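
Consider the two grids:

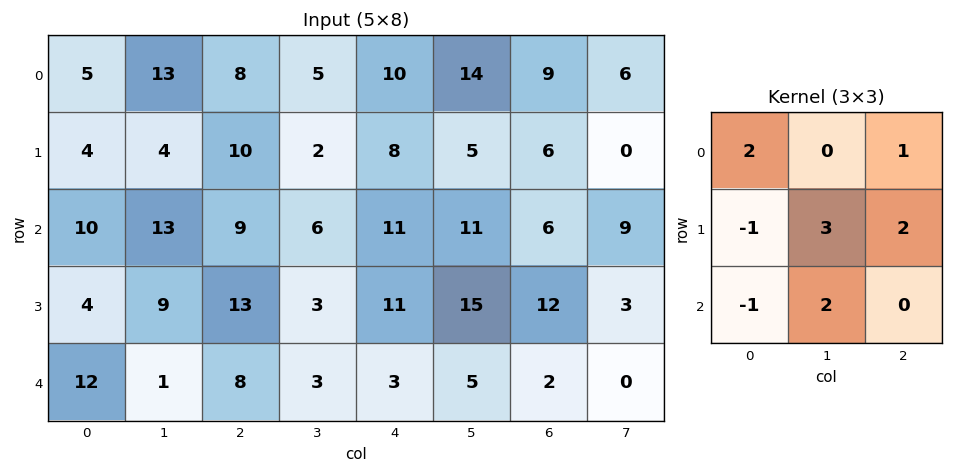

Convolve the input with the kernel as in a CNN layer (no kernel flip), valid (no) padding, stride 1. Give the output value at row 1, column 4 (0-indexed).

The receptive field on the input at this output position is [8 5 6 / 11 11 6 / 11 15 12]. Elementwise product with the kernel and sum: 8·2 + 6·1 + 11·-1 + 11·3 + 6·2 + 11·-1 + 15·2.

75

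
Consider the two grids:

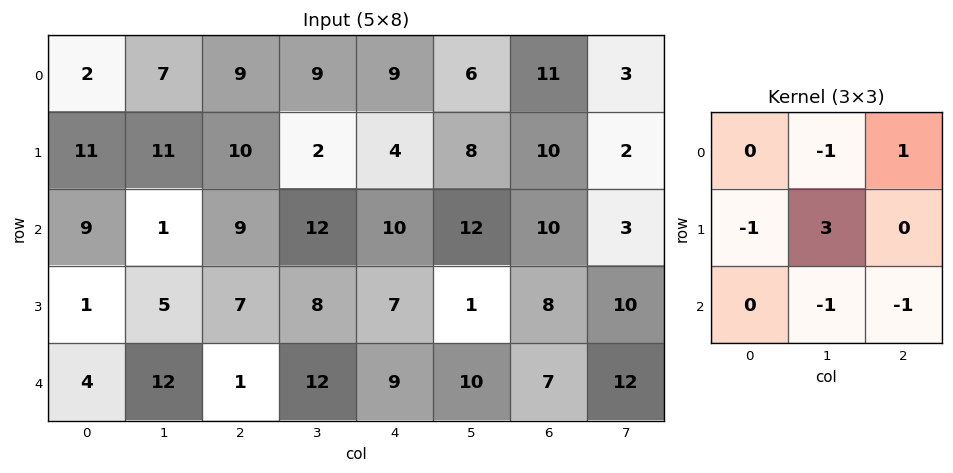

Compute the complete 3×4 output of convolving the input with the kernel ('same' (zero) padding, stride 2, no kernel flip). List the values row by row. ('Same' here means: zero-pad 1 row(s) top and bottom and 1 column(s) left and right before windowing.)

Output[0,0]: The receptive field on the zero-padded input at this output position is [0 0 0 / 0 2 7 / 0 11 11]. Elementwise product with the kernel and sum: 0·-1 + 0·1 + 0·-1 + 2·3 + 11·-1 + 11·-1.

-16 8 6 15
21 3 14 -8
16 -8 9 13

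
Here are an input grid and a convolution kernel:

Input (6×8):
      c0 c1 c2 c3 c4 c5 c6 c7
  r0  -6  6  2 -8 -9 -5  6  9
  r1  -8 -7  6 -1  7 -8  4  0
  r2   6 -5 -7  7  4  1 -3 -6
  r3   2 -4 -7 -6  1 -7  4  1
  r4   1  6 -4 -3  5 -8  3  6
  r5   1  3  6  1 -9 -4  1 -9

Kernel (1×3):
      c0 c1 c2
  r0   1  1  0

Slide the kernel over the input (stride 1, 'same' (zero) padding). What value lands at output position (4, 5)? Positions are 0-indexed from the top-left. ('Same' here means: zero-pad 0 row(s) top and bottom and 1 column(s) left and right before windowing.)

-3

The receptive field on the zero-padded input at this output position is [5 -8 3]. Elementwise product with the kernel and sum: 5·1 + -8·1.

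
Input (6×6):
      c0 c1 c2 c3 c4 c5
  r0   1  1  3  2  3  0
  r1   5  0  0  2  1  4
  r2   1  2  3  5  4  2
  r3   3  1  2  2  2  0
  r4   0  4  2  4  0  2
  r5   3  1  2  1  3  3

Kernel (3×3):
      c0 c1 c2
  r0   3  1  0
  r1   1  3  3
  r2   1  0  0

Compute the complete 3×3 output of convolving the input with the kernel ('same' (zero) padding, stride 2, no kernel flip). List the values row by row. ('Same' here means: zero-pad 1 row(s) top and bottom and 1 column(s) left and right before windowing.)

Output[0,0]: The receptive field on the zero-padded input at this output position is [0 0 0 / 0 1 1 / 0 5 0]. Elementwise product with the kernel and sum: 0·3 + 0·1 + 0·1 + 1·3 + 1·3 + 0·1.
Output[0,1]: The receptive field on the zero-padded input at this output position is [0 0 0 / 1 3 2 / 0 0 2]. Elementwise product with the kernel and sum: 0·3 + 0·1 + 1·1 + 3·3 + 2·3 + 0·1.

6 16 13
14 27 32
15 28 19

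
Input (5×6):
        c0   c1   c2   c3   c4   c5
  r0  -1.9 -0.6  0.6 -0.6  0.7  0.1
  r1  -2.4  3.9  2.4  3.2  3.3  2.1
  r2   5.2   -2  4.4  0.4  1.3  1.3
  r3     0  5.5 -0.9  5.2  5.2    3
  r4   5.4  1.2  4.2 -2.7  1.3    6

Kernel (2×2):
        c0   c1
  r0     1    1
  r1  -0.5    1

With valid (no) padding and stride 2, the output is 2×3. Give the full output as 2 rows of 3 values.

Output[0,0]: The receptive field on the input at this output position is [-1.9 -0.6 / -2.4 3.9]. Elementwise product with the kernel and sum: -1.9·1 + -0.6·1 + -2.4·-0.5 + 3.9·1.
Output[0,1]: The receptive field on the input at this output position is [0.6 -0.6 / 2.4 3.2]. Elementwise product with the kernel and sum: 0.6·1 + -0.6·1 + 2.4·-0.5 + 3.2·1.

2.6 2 1.25
8.7 10.45 3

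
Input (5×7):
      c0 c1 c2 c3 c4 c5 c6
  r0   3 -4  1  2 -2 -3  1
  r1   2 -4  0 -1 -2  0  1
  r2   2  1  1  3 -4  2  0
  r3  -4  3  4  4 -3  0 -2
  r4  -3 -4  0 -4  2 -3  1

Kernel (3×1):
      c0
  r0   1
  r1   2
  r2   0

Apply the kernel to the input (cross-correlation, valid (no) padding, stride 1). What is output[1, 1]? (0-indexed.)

-2

The receptive field on the input at this output position is [-4 / 1 / 3]. Elementwise product with the kernel and sum: -4·1 + 1·2.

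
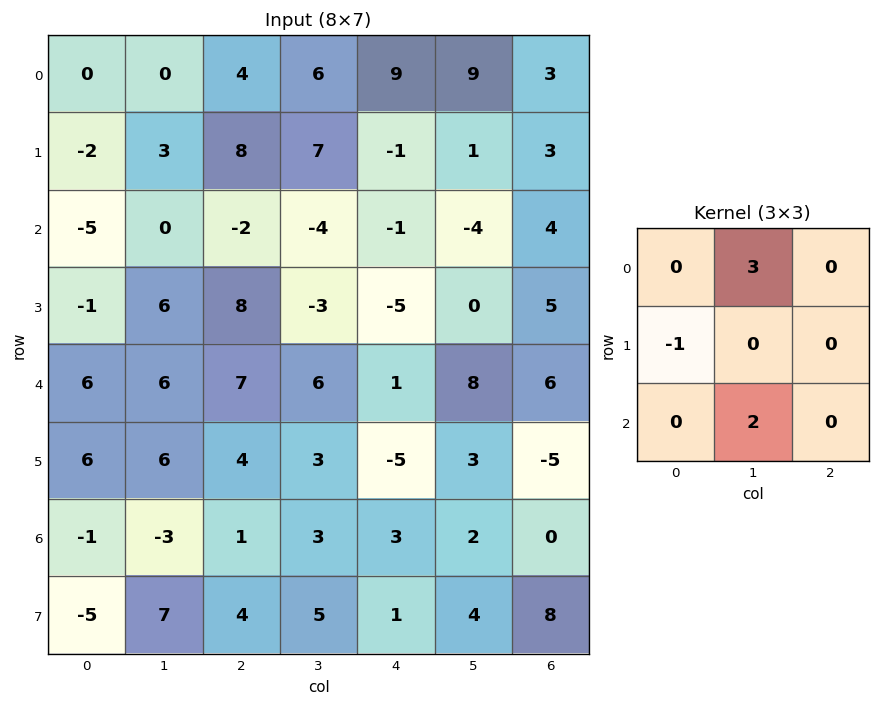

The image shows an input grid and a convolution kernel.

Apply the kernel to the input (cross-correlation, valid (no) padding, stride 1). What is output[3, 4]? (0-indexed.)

5

The receptive field on the input at this output position is [-5 0 5 / 1 8 6 / -5 3 -5]. Elementwise product with the kernel and sum: 0·3 + 1·-1 + 3·2.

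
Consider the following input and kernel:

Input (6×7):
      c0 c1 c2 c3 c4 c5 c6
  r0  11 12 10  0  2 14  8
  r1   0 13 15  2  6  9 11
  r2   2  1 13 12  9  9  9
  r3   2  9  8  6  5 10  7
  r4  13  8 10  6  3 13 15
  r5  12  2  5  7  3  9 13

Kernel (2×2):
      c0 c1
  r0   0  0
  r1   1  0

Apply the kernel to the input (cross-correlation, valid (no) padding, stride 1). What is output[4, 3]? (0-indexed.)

7

The receptive field on the input at this output position is [6 3 / 7 3]. Elementwise product with the kernel and sum: 7·1.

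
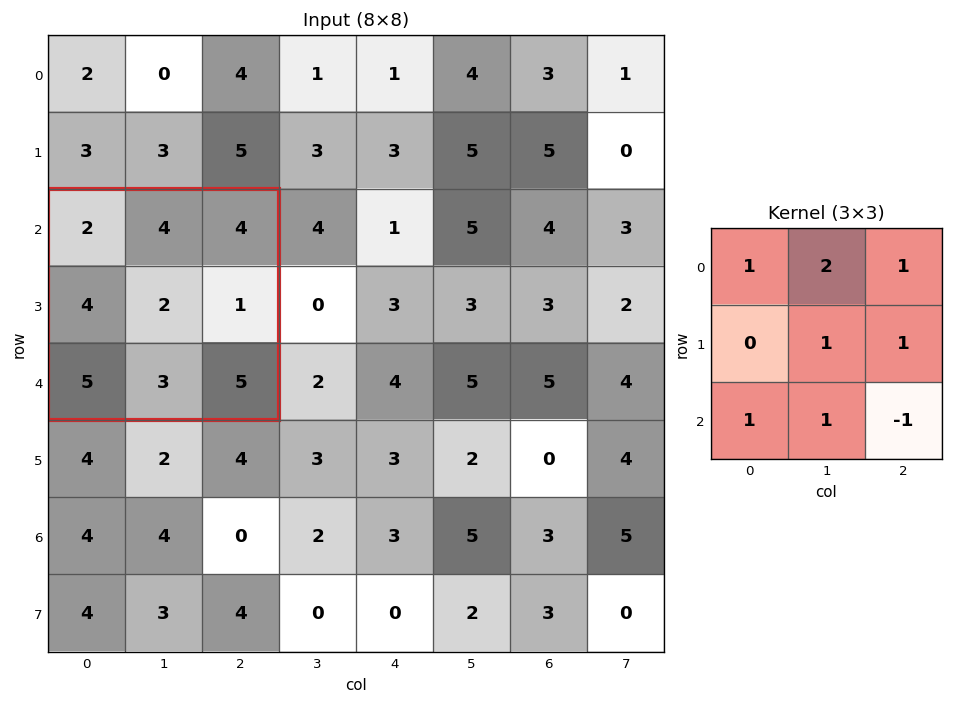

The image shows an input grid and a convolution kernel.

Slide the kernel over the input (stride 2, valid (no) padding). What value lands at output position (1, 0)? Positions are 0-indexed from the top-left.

The receptive field on the input at this output position is [2 4 4 / 4 2 1 / 5 3 5]. Elementwise product with the kernel and sum: 2·1 + 4·2 + 4·1 + 2·1 + 1·1 + 5·1 + 3·1 + 5·-1.

20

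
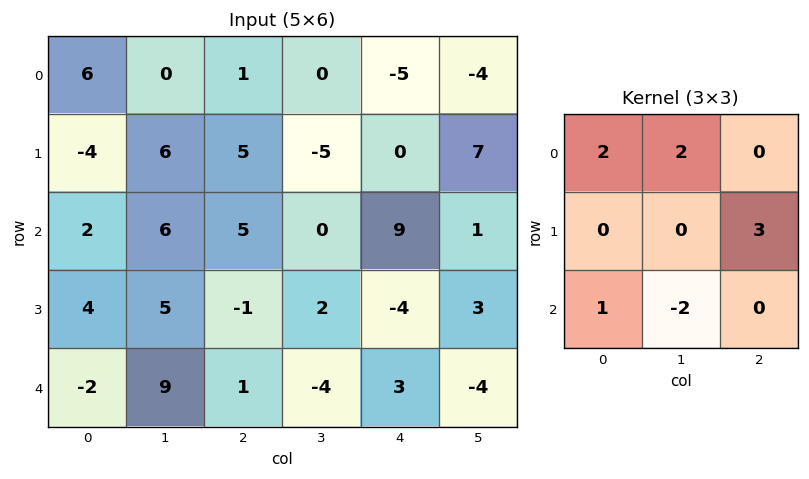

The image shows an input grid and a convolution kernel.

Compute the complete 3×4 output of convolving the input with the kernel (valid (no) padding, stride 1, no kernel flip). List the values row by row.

Output[0,0]: The receptive field on the input at this output position is [6 0 1 / -4 6 5 / 2 6 5]. Elementwise product with the kernel and sum: 6·2 + 0·2 + 5·3 + 2·1 + 6·-2.

17 -17 7 -7
13 29 22 3
-7 35 7 17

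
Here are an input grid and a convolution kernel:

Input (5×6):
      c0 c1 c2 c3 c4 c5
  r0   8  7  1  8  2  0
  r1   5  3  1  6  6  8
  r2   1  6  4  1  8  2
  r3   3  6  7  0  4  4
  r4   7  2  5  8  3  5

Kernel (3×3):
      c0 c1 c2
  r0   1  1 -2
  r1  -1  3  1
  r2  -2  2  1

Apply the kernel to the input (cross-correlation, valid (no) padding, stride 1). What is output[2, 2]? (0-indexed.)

The receptive field on the input at this output position is [4 1 8 / 7 0 4 / 5 8 3]. Elementwise product with the kernel and sum: 4·1 + 1·1 + 8·-2 + 7·-1 + 0·3 + 4·1 + 5·-2 + 8·2 + 3·1.

-5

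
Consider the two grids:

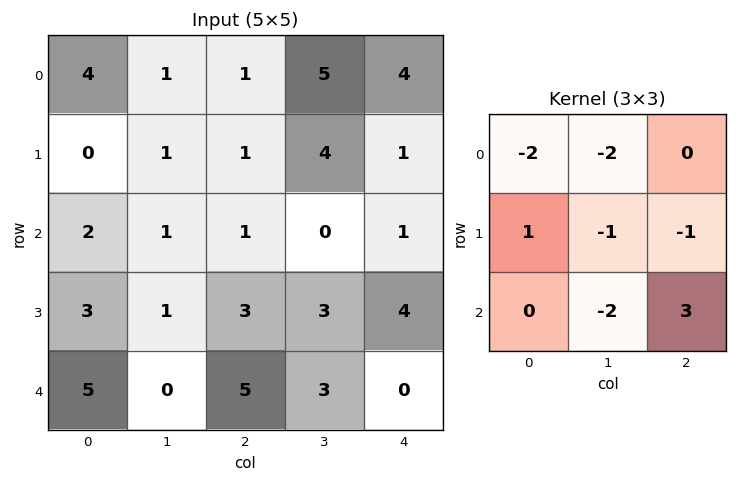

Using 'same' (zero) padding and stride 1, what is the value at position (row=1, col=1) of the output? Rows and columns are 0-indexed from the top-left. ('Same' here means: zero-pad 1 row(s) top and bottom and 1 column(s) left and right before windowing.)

-11

The receptive field on the zero-padded input at this output position is [4 1 1 / 0 1 1 / 2 1 1]. Elementwise product with the kernel and sum: 4·-2 + 1·-2 + 0·1 + 1·-1 + 1·-1 + 1·-2 + 1·3.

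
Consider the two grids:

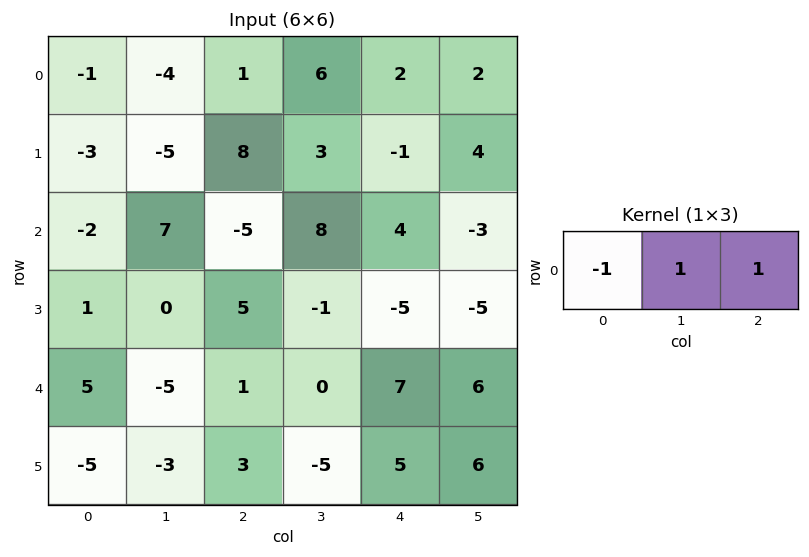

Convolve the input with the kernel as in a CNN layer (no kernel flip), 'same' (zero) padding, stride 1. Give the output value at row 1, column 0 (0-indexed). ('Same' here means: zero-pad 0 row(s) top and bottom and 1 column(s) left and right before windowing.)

-8

The receptive field on the zero-padded input at this output position is [0 -3 -5]. Elementwise product with the kernel and sum: 0·-1 + -3·1 + -5·1.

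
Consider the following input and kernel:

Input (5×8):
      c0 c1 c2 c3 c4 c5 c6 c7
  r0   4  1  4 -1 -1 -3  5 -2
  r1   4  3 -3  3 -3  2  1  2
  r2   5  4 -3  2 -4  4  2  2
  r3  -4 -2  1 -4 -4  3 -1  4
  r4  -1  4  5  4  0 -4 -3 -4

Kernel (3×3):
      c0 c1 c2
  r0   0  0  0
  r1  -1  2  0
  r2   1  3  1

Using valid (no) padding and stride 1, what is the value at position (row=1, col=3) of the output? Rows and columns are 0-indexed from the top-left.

The receptive field on the input at this output position is [3 -3 2 / 2 -4 4 / -4 -4 3]. Elementwise product with the kernel and sum: 2·-1 + -4·2 + -4·1 + -4·3 + 3·1.

-23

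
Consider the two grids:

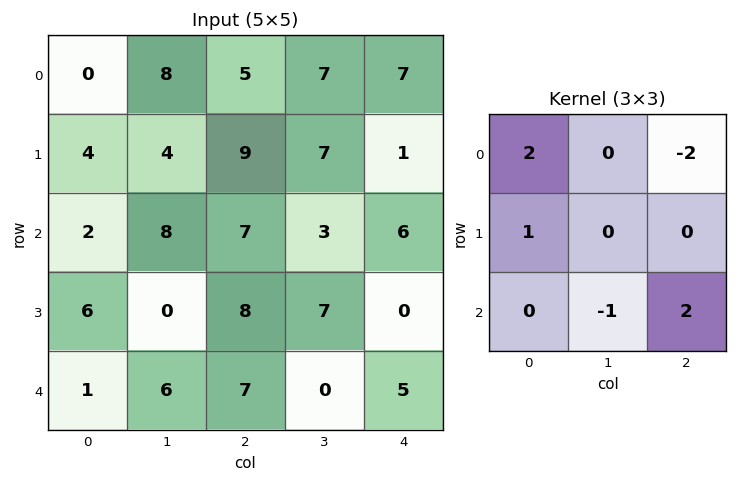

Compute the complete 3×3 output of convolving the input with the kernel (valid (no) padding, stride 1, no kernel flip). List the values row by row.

Output[0,0]: The receptive field on the input at this output position is [0 8 5 / 4 4 9 / 2 8 7]. Elementwise product with the kernel and sum: 0·2 + 5·-2 + 4·1 + 8·-1 + 7·2.
Output[0,1]: The receptive field on the input at this output position is [8 5 7 / 4 9 7 / 8 7 3]. Elementwise product with the kernel and sum: 8·2 + 7·-2 + 4·1 + 7·-1 + 3·2.

0 5 14
8 8 16
4 3 20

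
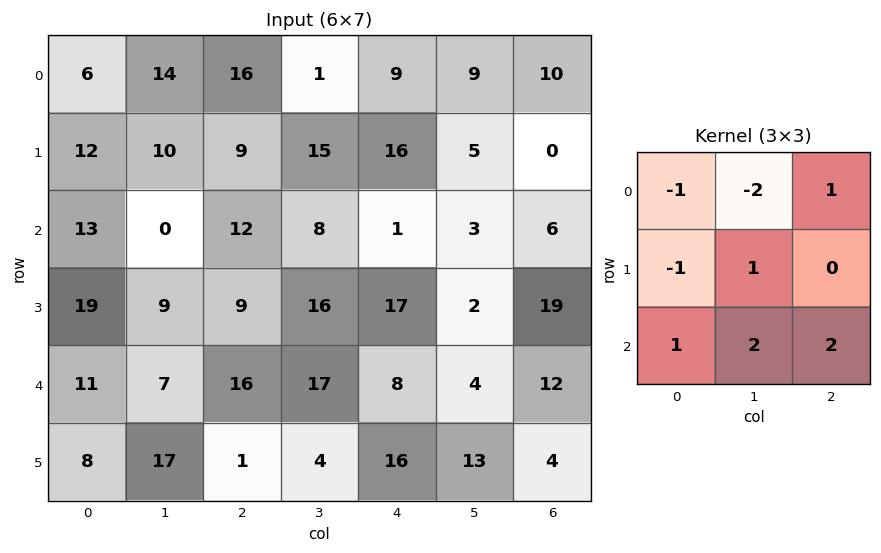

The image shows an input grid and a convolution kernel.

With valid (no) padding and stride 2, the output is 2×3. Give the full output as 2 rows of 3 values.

Output[0,0]: The receptive field on the input at this output position is [6 14 16 / 12 10 9 / 13 0 12]. Elementwise product with the kernel and sum: 6·-1 + 14·-2 + 16·1 + 12·-1 + 10·1 + 13·1 + 0·2 + 12·2.
Output[0,1]: The receptive field on the input at this output position is [16 1 9 / 9 15 16 / 12 8 1]. Elementwise product with the kernel and sum: 16·-1 + 1·-2 + 9·1 + 9·-1 + 15·1 + 12·1 + 8·2 + 1·2.

17 27 -9
46 46 24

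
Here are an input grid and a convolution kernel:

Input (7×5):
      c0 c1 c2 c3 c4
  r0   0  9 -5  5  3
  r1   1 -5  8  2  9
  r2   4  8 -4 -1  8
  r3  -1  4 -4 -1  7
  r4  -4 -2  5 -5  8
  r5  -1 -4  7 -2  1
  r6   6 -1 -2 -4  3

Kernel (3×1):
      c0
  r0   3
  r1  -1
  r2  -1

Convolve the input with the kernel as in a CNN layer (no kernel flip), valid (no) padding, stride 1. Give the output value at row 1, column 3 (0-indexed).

8

The receptive field on the input at this output position is [2 / -1 / -1]. Elementwise product with the kernel and sum: 2·3 + -1·-1 + -1·-1.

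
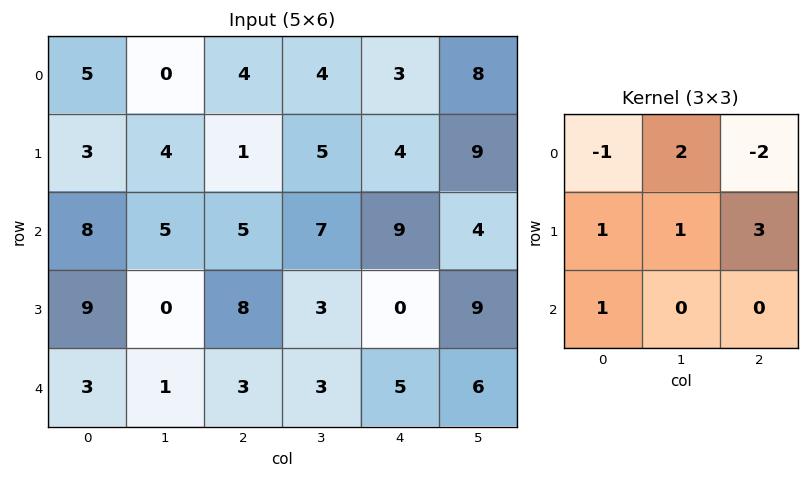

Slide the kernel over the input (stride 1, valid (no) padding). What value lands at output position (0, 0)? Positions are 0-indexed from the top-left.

5

The receptive field on the input at this output position is [5 0 4 / 3 4 1 / 8 5 5]. Elementwise product with the kernel and sum: 5·-1 + 0·2 + 4·-2 + 3·1 + 4·1 + 1·3 + 8·1.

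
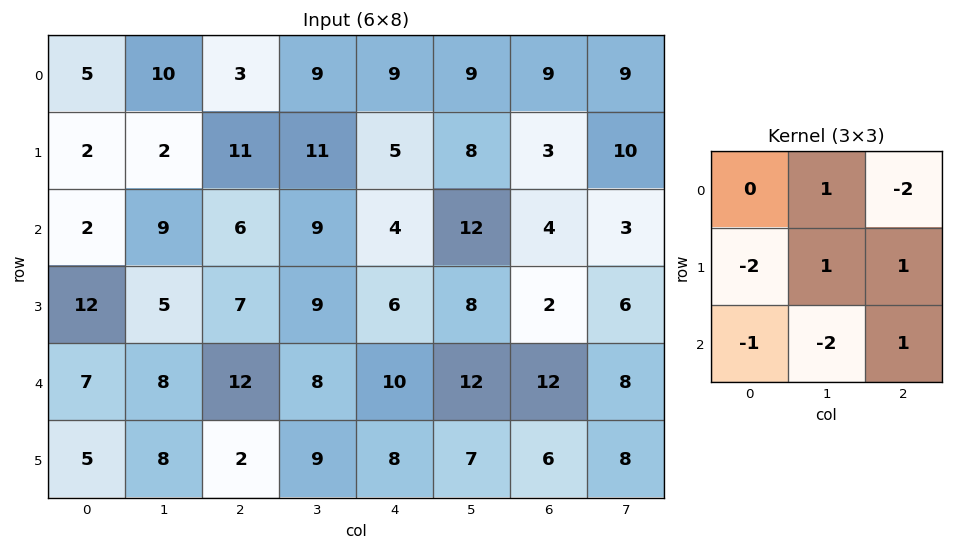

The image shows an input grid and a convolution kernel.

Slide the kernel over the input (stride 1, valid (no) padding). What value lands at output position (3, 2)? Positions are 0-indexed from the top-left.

-21

The receptive field on the input at this output position is [7 9 6 / 12 8 10 / 2 9 8]. Elementwise product with the kernel and sum: 9·1 + 6·-2 + 12·-2 + 8·1 + 10·1 + 2·-1 + 9·-2 + 8·1.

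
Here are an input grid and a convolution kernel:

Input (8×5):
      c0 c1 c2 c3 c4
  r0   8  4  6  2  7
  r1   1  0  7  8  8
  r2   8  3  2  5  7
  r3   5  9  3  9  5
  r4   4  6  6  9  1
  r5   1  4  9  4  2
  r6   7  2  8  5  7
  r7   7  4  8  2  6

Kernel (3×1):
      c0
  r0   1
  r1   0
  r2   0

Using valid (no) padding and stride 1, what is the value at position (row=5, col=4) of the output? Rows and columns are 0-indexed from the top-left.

The receptive field on the input at this output position is [2 / 7 / 6]. Elementwise product with the kernel and sum: 2·1.

2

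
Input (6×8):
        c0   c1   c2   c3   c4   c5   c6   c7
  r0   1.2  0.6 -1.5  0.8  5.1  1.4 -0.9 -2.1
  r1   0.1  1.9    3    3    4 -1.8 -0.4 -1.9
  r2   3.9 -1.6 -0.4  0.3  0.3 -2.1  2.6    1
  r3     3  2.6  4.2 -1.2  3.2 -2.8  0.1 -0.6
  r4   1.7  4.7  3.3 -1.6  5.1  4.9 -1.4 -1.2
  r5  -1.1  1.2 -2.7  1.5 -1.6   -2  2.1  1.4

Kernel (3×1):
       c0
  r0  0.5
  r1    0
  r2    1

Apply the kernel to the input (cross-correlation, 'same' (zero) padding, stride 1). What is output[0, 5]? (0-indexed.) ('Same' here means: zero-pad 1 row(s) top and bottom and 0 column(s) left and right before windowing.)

The receptive field on the zero-padded input at this output position is [0 / 1.4 / -1.8]. Elementwise product with the kernel and sum: 0·0.5 + -1.8·1.

-1.8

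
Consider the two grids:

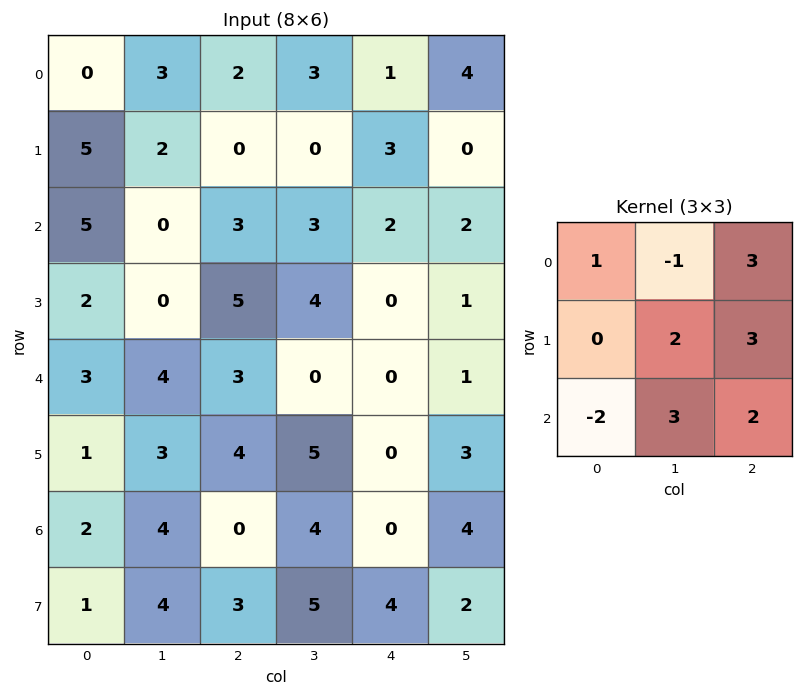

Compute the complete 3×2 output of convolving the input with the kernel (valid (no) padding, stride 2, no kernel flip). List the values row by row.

3 18
41 8
34 25

Output[0,0]: The receptive field on the input at this output position is [0 3 2 / 5 2 0 / 5 0 3]. Elementwise product with the kernel and sum: 0·1 + 3·-1 + 2·3 + 2·2 + 0·3 + 5·-2 + 0·3 + 3·2.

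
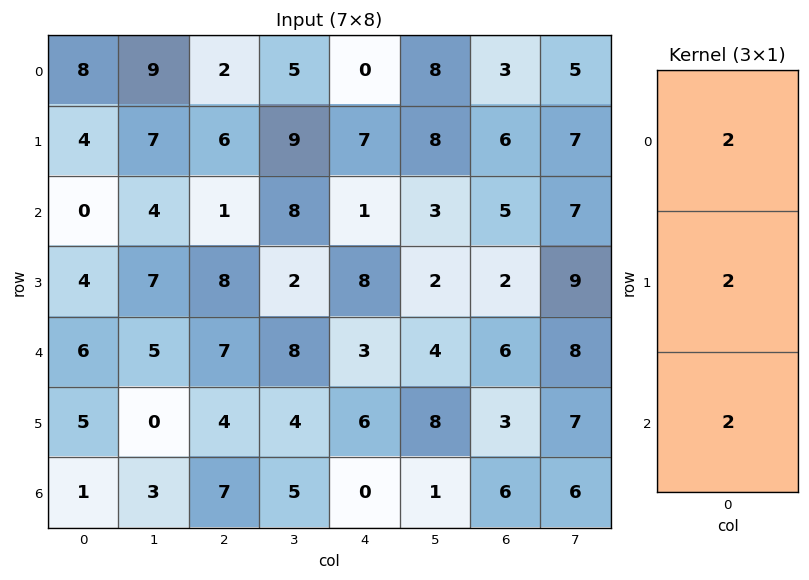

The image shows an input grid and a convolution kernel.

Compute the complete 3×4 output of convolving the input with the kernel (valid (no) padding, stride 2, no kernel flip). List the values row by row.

Output[0,0]: The receptive field on the input at this output position is [8 / 4 / 0]. Elementwise product with the kernel and sum: 8·2 + 4·2 + 0·2.
Output[0,1]: The receptive field on the input at this output position is [2 / 6 / 1]. Elementwise product with the kernel and sum: 2·2 + 6·2 + 1·2.

24 18 16 28
20 32 24 26
24 36 18 30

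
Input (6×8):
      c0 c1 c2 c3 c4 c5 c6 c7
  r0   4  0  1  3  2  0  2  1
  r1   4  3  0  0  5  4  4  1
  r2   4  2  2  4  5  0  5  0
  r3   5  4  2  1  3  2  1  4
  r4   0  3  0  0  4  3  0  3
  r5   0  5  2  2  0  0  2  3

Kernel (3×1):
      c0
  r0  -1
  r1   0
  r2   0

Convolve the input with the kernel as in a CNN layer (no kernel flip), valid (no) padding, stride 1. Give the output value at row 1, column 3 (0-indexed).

The receptive field on the input at this output position is [0 / 4 / 1]. Elementwise product with the kernel and sum: 0·-1.

0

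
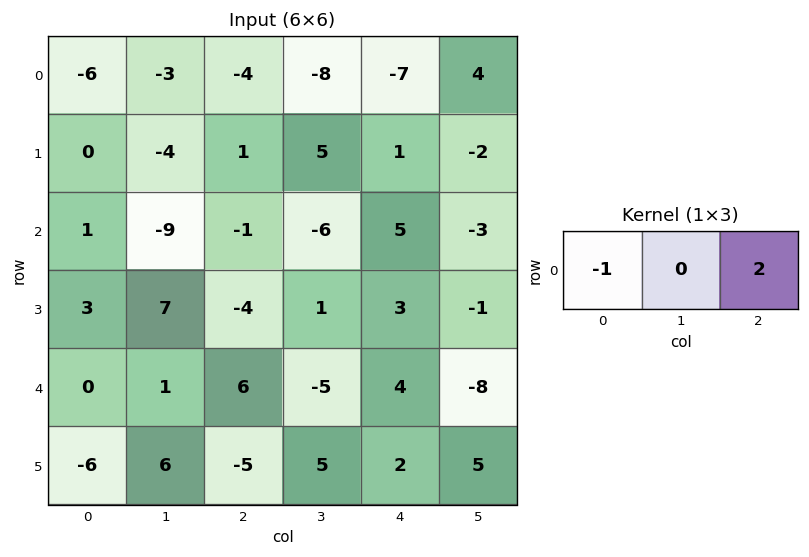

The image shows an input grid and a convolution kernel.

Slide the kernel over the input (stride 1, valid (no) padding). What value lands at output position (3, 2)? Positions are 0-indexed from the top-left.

The receptive field on the input at this output position is [-4 1 3]. Elementwise product with the kernel and sum: -4·-1 + 3·2.

10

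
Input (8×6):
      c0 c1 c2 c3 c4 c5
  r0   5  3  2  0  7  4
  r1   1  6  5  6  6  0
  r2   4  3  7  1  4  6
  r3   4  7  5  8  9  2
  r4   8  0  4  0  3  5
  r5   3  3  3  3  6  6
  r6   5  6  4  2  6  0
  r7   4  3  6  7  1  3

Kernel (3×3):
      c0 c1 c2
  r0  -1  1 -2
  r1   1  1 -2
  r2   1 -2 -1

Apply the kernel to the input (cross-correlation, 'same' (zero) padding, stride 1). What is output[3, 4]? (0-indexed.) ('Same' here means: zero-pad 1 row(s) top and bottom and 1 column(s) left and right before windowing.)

The receptive field on the zero-padded input at this output position is [1 4 6 / 8 9 2 / 0 3 5]. Elementwise product with the kernel and sum: 1·-1 + 4·1 + 6·-2 + 8·1 + 9·1 + 2·-2 + 0·1 + 3·-2 + 5·-1.

-7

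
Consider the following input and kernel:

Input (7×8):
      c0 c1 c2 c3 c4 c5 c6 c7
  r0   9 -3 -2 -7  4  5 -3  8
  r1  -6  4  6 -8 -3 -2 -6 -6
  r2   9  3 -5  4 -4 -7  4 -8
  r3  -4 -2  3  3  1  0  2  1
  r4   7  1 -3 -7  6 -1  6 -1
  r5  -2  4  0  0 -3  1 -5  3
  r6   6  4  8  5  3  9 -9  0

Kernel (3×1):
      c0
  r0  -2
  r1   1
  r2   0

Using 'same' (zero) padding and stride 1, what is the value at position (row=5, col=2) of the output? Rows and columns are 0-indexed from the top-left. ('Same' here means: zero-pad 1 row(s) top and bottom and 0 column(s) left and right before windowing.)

The receptive field on the zero-padded input at this output position is [-3 / 0 / 8]. Elementwise product with the kernel and sum: -3·-2 + 0·1.

6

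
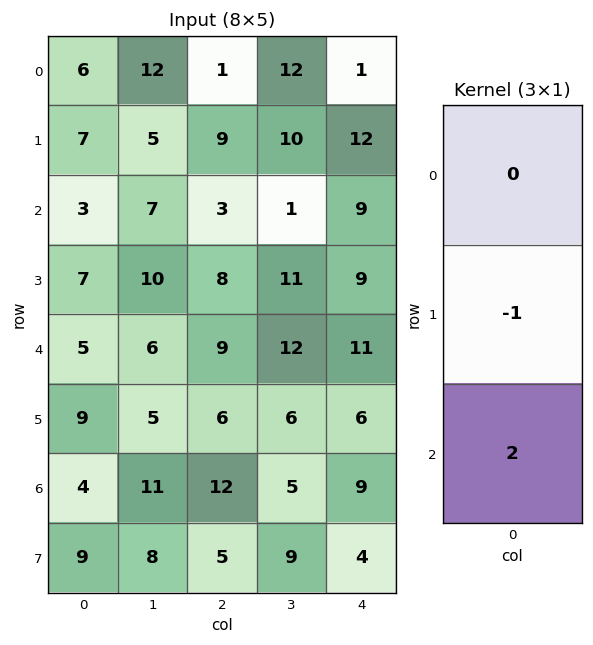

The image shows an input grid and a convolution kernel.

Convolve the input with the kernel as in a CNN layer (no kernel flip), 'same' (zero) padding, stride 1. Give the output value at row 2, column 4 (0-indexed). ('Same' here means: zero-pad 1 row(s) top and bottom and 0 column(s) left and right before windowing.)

The receptive field on the zero-padded input at this output position is [12 / 9 / 9]. Elementwise product with the kernel and sum: 9·-1 + 9·2.

9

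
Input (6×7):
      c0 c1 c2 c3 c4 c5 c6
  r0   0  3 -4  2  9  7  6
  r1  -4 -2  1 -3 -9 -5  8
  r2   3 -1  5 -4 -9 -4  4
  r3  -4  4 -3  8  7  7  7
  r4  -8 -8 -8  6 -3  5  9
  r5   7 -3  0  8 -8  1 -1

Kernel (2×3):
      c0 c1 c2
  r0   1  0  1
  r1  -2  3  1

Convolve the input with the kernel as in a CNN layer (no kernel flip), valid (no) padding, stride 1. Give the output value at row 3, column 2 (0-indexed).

35

The receptive field on the input at this output position is [-3 8 7 / -8 6 -3]. Elementwise product with the kernel and sum: -3·1 + 7·1 + -8·-2 + 6·3 + -3·1.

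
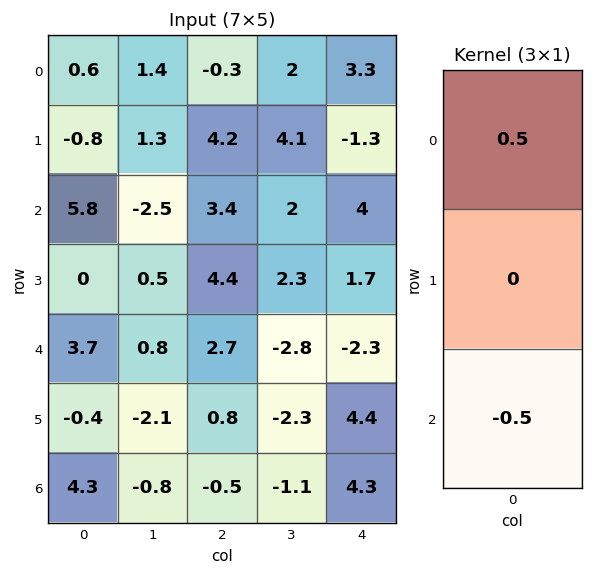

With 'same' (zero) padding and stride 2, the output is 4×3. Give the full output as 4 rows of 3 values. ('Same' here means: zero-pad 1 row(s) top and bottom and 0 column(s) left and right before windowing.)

Output[0,0]: The receptive field on the zero-padded input at this output position is [0 / 0.6 / -0.8]. Elementwise product with the kernel and sum: 0·0.5 + -0.8·-0.5.

0.4 -2.1 0.65
-0.4 -0.1 -1.5
0.2 1.8 -1.35
-0.2 0.4 2.2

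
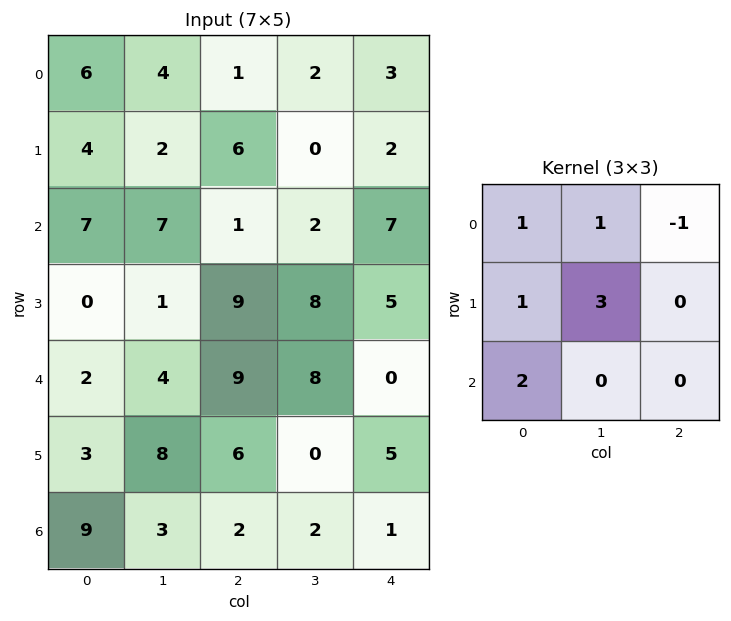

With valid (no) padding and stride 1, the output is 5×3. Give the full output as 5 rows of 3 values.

Output[0,0]: The receptive field on the input at this output position is [6 4 1 / 4 2 6 / 7 7 1]. Elementwise product with the kernel and sum: 6·1 + 4·1 + 1·-1 + 4·1 + 2·3 + 7·2.
Output[0,1]: The receptive field on the input at this output position is [4 1 2 / 2 6 0 / 7 1 2]. Elementwise product with the kernel and sum: 4·1 + 1·1 + 2·-1 + 2·1 + 6·3 + 7·2.

33 37 8
28 20 29
20 42 47
12 49 57
42 37 27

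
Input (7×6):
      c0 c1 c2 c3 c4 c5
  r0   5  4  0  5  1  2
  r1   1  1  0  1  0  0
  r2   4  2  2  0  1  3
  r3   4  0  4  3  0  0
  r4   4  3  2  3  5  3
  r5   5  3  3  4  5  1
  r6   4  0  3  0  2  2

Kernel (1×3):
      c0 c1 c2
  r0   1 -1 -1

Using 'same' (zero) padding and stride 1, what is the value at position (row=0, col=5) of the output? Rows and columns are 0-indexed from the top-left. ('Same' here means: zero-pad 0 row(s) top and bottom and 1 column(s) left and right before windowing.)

The receptive field on the zero-padded input at this output position is [1 2 0]. Elementwise product with the kernel and sum: 1·1 + 2·-1 + 0·-1.

-1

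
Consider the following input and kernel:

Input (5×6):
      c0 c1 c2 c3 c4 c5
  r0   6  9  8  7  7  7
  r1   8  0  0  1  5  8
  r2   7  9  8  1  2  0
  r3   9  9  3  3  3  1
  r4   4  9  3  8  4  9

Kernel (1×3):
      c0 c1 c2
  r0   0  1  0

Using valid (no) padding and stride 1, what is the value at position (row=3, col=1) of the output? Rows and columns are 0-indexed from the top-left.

The receptive field on the input at this output position is [9 3 3]. Elementwise product with the kernel and sum: 3·1.

3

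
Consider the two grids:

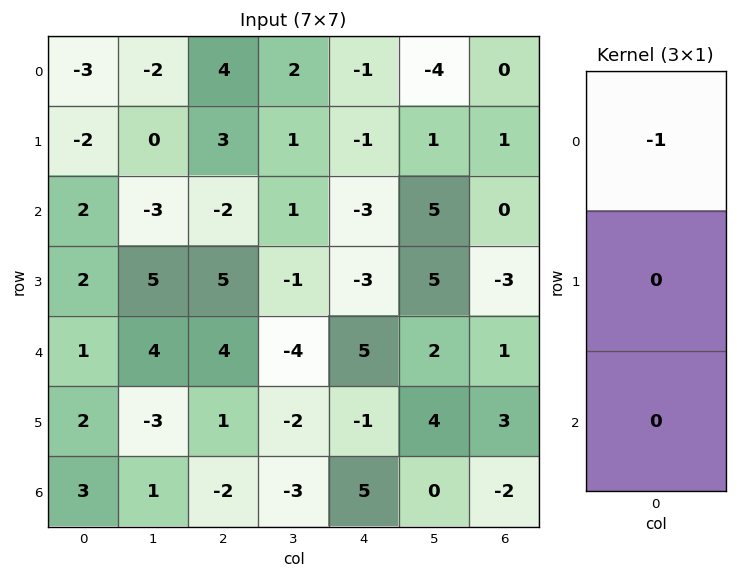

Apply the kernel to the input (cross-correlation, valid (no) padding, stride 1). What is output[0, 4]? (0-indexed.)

1

The receptive field on the input at this output position is [-1 / -1 / -3]. Elementwise product with the kernel and sum: -1·-1.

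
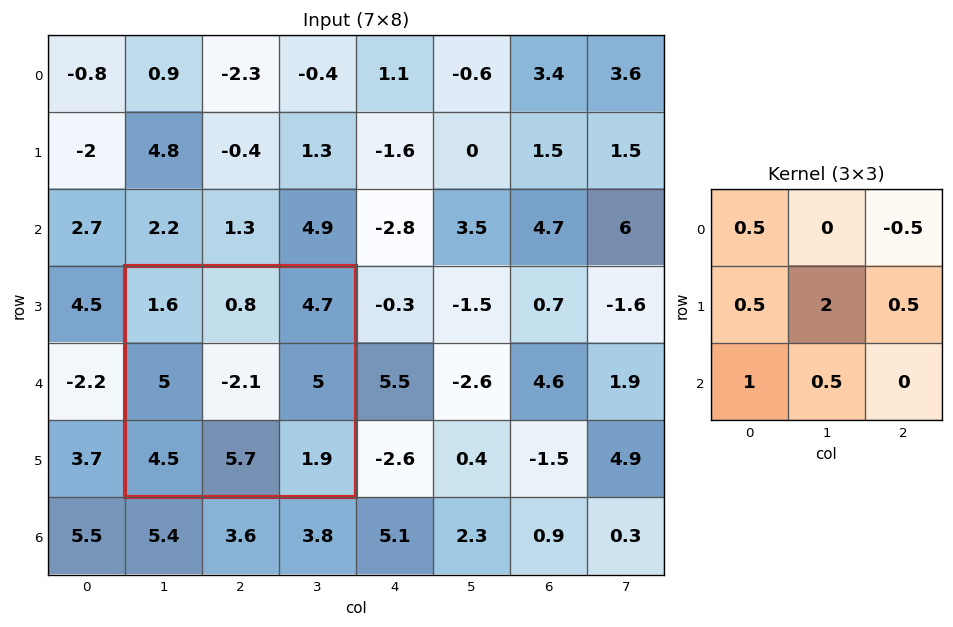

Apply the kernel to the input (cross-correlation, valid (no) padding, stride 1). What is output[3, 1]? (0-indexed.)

6.6

The receptive field on the input at this output position is [1.6 0.8 4.7 / 5 -2.1 5 / 4.5 5.7 1.9]. Elementwise product with the kernel and sum: 1.6·0.5 + 4.7·-0.5 + 5·0.5 + -2.1·2 + 5·0.5 + 4.5·1 + 5.7·0.5.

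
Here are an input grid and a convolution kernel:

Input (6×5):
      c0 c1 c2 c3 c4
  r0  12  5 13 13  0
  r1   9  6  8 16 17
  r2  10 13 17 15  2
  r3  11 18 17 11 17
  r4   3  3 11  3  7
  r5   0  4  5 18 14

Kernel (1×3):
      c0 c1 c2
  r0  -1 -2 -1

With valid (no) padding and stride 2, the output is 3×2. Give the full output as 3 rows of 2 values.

Output[0,0]: The receptive field on the input at this output position is [12 5 13]. Elementwise product with the kernel and sum: 12·-1 + 5·-2 + 13·-1.
Output[0,1]: The receptive field on the input at this output position is [13 13 0]. Elementwise product with the kernel and sum: 13·-1 + 13·-2 + 0·-1.

-35 -39
-53 -49
-20 -24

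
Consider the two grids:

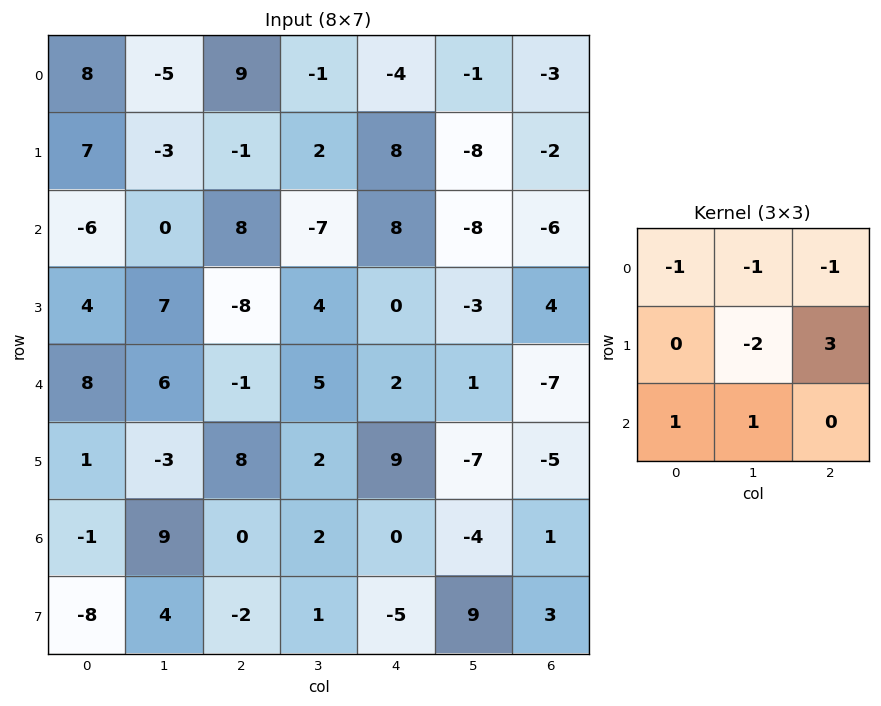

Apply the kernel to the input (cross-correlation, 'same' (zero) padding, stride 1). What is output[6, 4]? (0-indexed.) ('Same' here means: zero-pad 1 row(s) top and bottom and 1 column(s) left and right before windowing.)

The receptive field on the zero-padded input at this output position is [2 9 -7 / 2 0 -4 / 1 -5 9]. Elementwise product with the kernel and sum: 2·-1 + 9·-1 + -7·-1 + 0·-2 + -4·3 + 1·1 + -5·1.

-20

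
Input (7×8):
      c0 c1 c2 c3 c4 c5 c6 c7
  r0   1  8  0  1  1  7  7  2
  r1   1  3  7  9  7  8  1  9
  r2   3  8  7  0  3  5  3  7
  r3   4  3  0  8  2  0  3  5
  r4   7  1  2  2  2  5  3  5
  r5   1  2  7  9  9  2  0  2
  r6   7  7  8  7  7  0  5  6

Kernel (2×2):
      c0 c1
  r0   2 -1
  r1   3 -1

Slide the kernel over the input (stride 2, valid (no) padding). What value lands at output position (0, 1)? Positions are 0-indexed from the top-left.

The receptive field on the input at this output position is [0 1 / 7 9]. Elementwise product with the kernel and sum: 0·2 + 1·-1 + 7·3 + 9·-1.

11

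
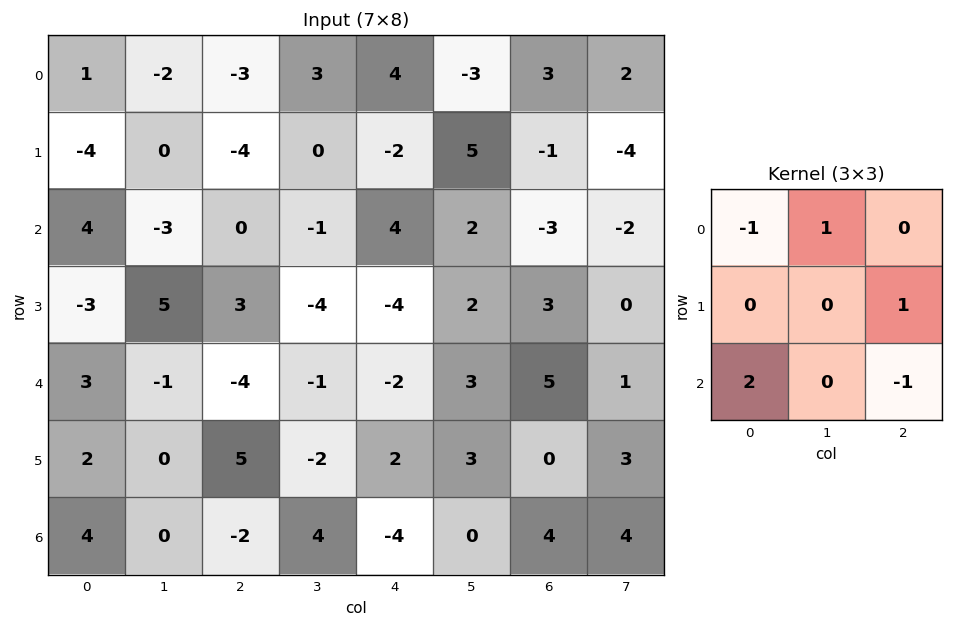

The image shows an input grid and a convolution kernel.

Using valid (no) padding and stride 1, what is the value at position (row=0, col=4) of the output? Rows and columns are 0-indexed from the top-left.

3

The receptive field on the input at this output position is [4 -3 3 / -2 5 -1 / 4 2 -3]. Elementwise product with the kernel and sum: 4·-1 + -3·1 + -1·1 + 4·2 + -3·-1.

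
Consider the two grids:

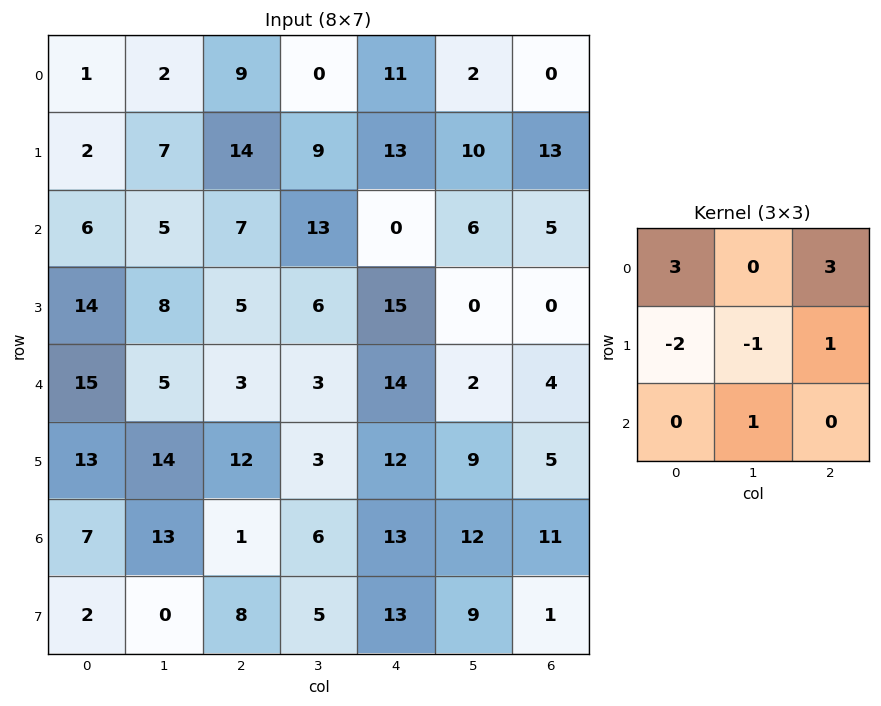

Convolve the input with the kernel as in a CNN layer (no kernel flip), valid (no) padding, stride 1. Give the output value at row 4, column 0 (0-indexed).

39

The receptive field on the input at this output position is [15 5 3 / 13 14 12 / 7 13 1]. Elementwise product with the kernel and sum: 15·3 + 3·3 + 13·-2 + 14·-1 + 12·1 + 13·1.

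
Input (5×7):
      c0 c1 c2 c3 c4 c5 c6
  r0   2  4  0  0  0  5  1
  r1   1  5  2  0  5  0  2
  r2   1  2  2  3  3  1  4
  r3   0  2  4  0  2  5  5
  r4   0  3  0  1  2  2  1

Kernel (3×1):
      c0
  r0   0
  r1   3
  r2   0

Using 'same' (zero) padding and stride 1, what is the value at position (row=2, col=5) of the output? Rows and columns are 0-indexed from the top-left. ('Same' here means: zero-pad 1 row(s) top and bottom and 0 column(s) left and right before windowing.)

The receptive field on the zero-padded input at this output position is [0 / 1 / 5]. Elementwise product with the kernel and sum: 1·3.

3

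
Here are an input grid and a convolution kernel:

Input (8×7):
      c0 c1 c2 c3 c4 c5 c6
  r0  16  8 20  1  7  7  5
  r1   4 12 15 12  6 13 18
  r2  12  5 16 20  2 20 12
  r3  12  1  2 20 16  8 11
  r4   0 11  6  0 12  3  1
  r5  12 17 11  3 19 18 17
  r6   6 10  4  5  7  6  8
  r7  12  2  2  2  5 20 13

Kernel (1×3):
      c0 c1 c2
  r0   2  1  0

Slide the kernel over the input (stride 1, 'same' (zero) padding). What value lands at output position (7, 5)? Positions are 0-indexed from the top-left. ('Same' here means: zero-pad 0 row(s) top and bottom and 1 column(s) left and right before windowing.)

30

The receptive field on the zero-padded input at this output position is [5 20 13]. Elementwise product with the kernel and sum: 5·2 + 20·1.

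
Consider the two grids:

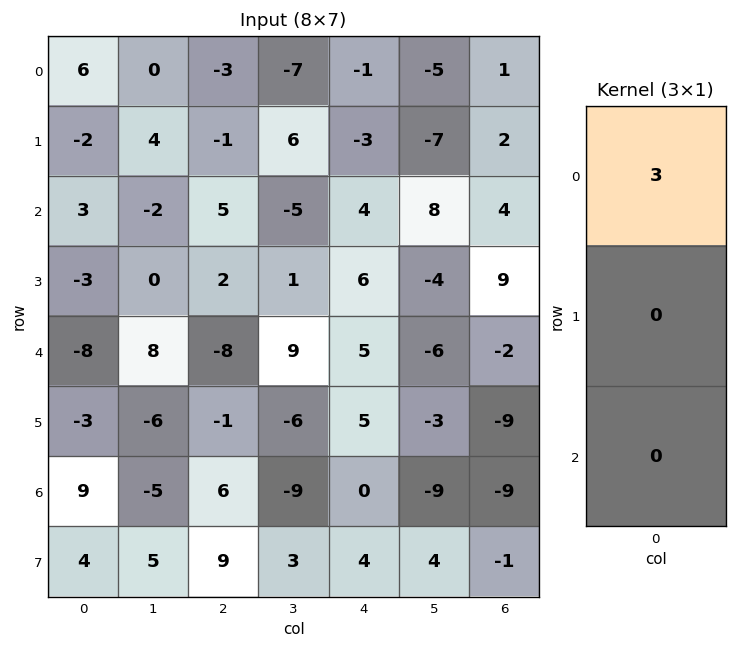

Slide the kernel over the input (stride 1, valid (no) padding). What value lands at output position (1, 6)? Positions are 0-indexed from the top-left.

6

The receptive field on the input at this output position is [2 / 4 / 9]. Elementwise product with the kernel and sum: 2·3.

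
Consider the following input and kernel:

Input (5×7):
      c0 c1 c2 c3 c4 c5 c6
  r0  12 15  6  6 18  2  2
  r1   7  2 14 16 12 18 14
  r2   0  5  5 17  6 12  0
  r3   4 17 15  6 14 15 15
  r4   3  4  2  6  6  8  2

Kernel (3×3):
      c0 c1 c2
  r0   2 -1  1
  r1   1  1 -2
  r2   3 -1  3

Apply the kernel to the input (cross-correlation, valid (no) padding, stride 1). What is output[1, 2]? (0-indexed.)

The receptive field on the input at this output position is [14 16 12 / 5 17 6 / 15 6 14]. Elementwise product with the kernel and sum: 14·2 + 16·-1 + 12·1 + 5·1 + 17·1 + 6·-2 + 15·3 + 6·-1 + 14·3.

115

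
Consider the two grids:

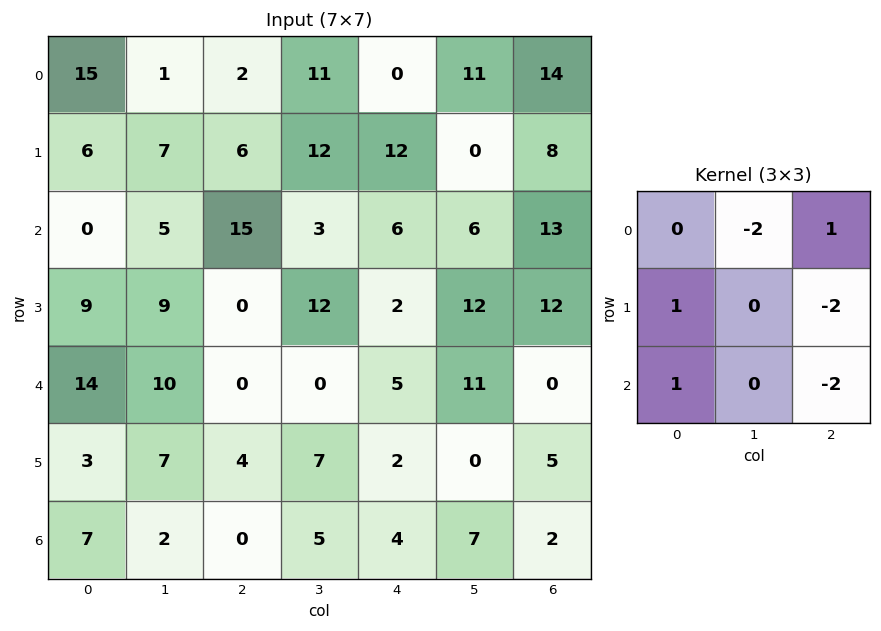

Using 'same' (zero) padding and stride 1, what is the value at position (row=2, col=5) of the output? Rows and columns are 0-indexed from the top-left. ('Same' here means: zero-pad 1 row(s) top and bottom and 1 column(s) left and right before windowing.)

The receptive field on the zero-padded input at this output position is [12 0 8 / 6 6 13 / 2 12 12]. Elementwise product with the kernel and sum: 0·-2 + 8·1 + 6·1 + 13·-2 + 2·1 + 12·-2.

-34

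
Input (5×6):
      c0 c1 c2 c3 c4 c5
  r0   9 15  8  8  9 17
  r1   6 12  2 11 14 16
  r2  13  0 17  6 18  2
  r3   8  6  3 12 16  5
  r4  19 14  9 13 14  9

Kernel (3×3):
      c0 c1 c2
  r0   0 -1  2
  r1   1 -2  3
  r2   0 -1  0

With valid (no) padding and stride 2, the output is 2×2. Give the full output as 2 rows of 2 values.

-11 26
25 44

Output[0,0]: The receptive field on the input at this output position is [9 15 8 / 6 12 2 / 13 0 17]. Elementwise product with the kernel and sum: 15·-1 + 8·2 + 6·1 + 12·-2 + 2·3 + 0·-1.
Output[0,1]: The receptive field on the input at this output position is [8 8 9 / 2 11 14 / 17 6 18]. Elementwise product with the kernel and sum: 8·-1 + 9·2 + 2·1 + 11·-2 + 14·3 + 6·-1.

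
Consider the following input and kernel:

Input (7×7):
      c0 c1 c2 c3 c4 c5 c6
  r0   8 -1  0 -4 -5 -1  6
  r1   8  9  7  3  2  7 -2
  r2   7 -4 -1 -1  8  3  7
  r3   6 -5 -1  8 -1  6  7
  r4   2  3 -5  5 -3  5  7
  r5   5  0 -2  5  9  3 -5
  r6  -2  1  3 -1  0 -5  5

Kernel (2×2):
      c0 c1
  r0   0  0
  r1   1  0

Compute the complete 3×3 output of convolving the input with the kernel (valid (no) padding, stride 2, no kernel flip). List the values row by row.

8 7 2
6 -1 -1
5 -2 9

Output[0,0]: The receptive field on the input at this output position is [8 -1 / 8 9]. Elementwise product with the kernel and sum: 8·1.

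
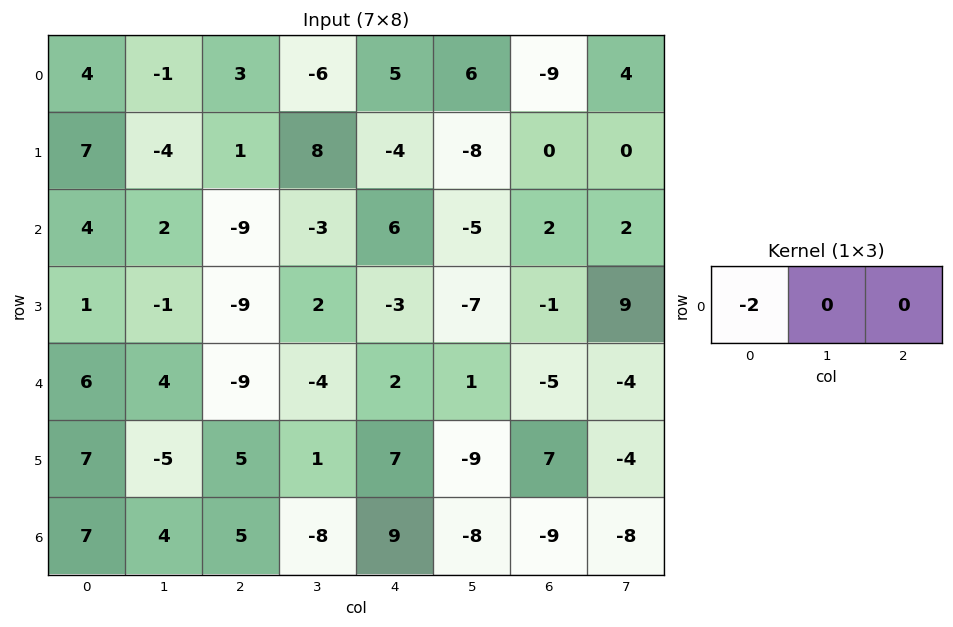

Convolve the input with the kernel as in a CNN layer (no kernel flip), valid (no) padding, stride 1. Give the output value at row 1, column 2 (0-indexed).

The receptive field on the input at this output position is [1 8 -4]. Elementwise product with the kernel and sum: 1·-2.

-2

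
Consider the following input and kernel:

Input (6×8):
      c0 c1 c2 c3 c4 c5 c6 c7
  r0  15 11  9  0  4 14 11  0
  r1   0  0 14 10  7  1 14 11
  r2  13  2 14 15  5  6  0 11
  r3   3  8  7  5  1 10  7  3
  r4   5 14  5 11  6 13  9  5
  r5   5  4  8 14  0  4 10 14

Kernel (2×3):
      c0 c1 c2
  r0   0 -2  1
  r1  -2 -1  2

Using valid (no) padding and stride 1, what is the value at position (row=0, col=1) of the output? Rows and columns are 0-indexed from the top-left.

-12

The receptive field on the input at this output position is [11 9 0 / 0 14 10]. Elementwise product with the kernel and sum: 9·-2 + 0·1 + 0·-2 + 14·-1 + 10·2.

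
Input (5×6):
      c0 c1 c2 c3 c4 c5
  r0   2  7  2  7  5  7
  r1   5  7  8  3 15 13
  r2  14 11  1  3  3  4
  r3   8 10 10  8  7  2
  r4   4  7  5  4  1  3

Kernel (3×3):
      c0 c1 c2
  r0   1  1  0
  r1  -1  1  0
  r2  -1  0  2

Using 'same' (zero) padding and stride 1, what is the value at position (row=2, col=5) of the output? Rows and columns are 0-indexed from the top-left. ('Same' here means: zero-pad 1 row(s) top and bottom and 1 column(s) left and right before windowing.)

22

The receptive field on the zero-padded input at this output position is [15 13 0 / 3 4 0 / 7 2 0]. Elementwise product with the kernel and sum: 15·1 + 13·1 + 3·-1 + 4·1 + 7·-1 + 0·2.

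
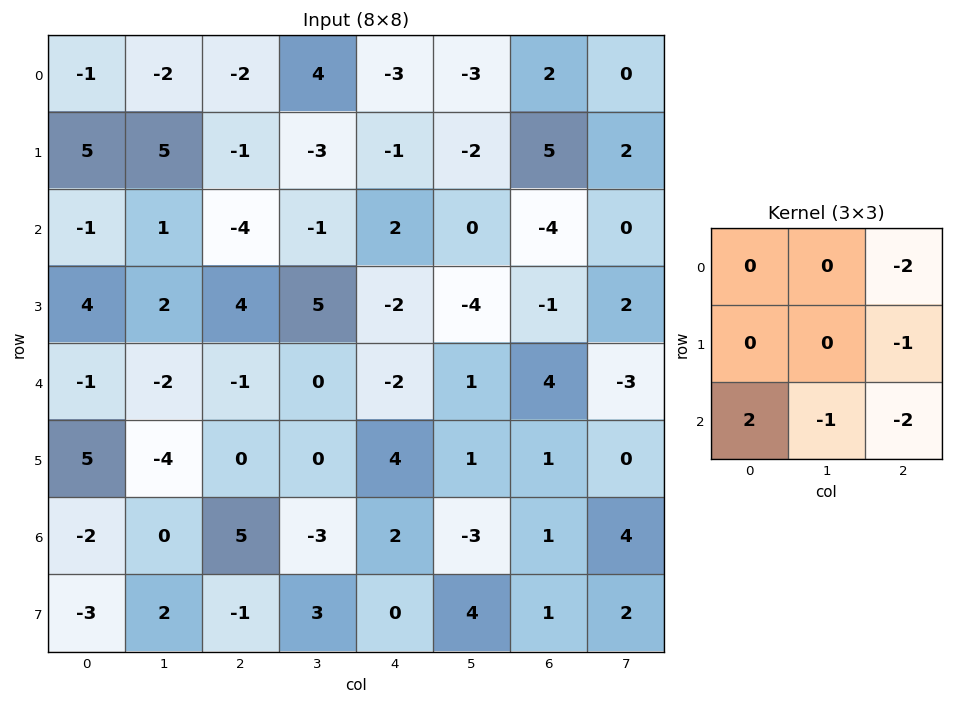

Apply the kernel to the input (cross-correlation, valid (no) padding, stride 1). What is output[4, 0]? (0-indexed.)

-12

The receptive field on the input at this output position is [-1 -2 -1 / 5 -4 0 / -2 0 5]. Elementwise product with the kernel and sum: -1·-2 + 0·-1 + -2·2 + 0·-1 + 5·-2.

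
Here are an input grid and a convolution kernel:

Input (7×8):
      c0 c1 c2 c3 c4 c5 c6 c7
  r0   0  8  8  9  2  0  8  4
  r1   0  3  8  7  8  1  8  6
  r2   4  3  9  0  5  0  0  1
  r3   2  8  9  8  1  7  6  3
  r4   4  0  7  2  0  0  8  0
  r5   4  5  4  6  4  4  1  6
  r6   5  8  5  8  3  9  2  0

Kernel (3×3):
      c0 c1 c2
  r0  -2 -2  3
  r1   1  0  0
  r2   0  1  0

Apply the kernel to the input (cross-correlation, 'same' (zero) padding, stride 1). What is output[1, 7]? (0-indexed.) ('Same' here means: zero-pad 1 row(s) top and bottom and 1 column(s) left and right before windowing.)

The receptive field on the zero-padded input at this output position is [8 4 0 / 8 6 0 / 0 1 0]. Elementwise product with the kernel and sum: 8·-2 + 4·-2 + 0·3 + 8·1 + 1·1.

-15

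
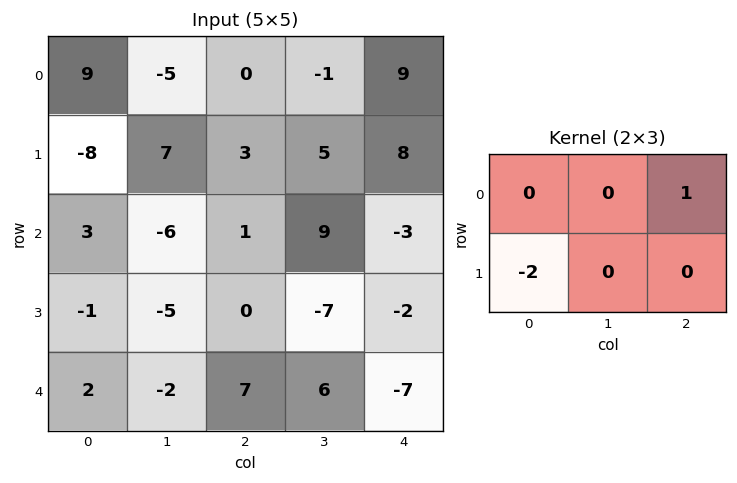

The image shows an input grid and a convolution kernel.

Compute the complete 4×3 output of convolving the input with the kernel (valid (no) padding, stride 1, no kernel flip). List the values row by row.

Output[0,0]: The receptive field on the input at this output position is [9 -5 0 / -8 7 3]. Elementwise product with the kernel and sum: 0·1 + -8·-2.

16 -15 3
-3 17 6
3 19 -3
-4 -3 -16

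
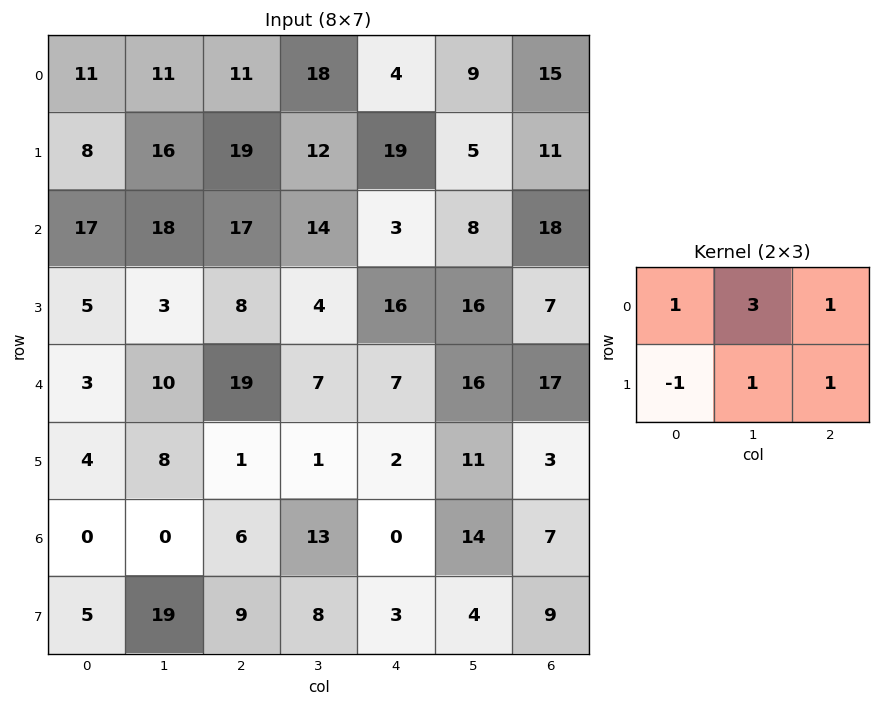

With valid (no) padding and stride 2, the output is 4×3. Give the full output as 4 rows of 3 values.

Output[0,0]: The receptive field on the input at this output position is [11 11 11 / 8 16 19]. Elementwise product with the kernel and sum: 11·1 + 11·3 + 11·1 + 8·-1 + 16·1 + 19·1.

82 81 43
94 74 52
57 49 84
29 47 59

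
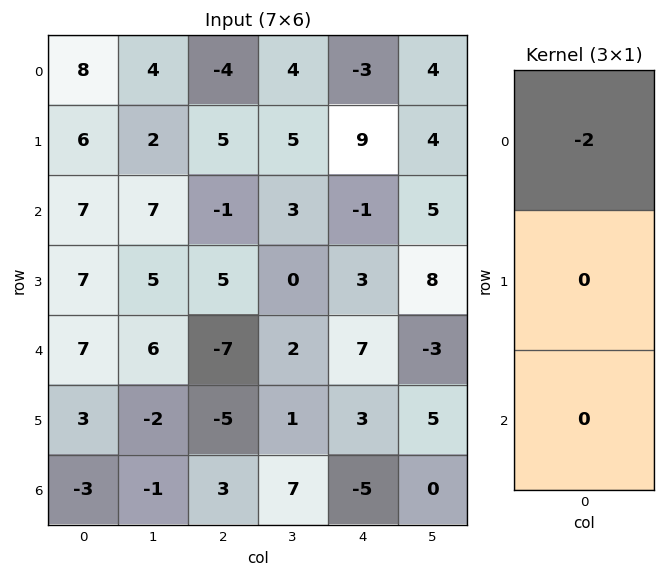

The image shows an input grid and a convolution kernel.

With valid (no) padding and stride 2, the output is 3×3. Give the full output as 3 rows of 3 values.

-16 8 6
-14 2 2
-14 14 -14

Output[0,0]: The receptive field on the input at this output position is [8 / 6 / 7]. Elementwise product with the kernel and sum: 8·-2.
Output[0,1]: The receptive field on the input at this output position is [-4 / 5 / -1]. Elementwise product with the kernel and sum: -4·-2.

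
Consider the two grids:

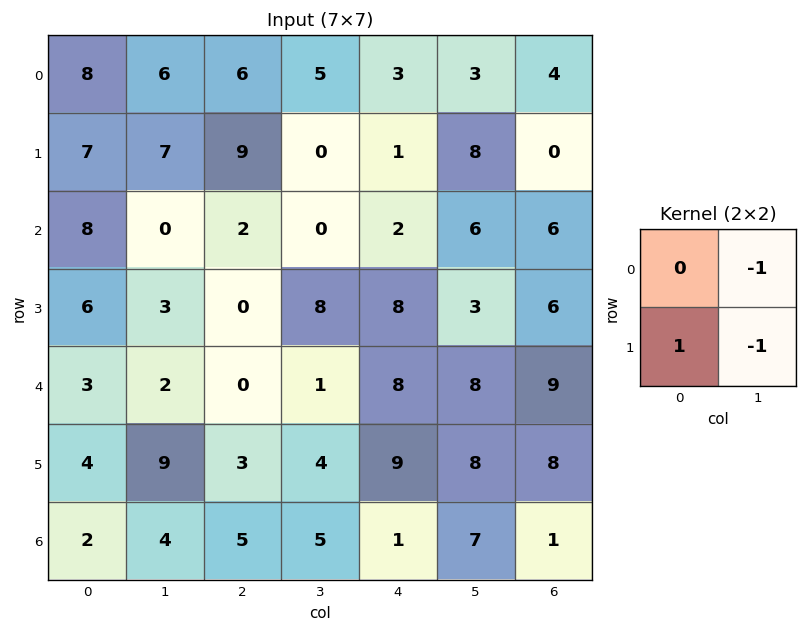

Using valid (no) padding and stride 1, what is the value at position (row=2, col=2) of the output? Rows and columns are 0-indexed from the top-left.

The receptive field on the input at this output position is [2 0 / 0 8]. Elementwise product with the kernel and sum: 0·-1 + 0·1 + 8·-1.

-8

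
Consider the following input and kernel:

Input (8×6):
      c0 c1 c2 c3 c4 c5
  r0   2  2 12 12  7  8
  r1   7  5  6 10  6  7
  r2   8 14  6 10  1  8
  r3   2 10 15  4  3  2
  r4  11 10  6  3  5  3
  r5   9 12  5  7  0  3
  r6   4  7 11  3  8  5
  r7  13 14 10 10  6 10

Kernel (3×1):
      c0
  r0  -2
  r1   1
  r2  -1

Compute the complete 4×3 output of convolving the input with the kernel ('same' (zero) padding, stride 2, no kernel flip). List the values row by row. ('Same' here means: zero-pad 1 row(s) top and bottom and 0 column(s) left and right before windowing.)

-5 6 1
-8 -21 -14
-2 -29 -1
-27 -9 2

Output[0,0]: The receptive field on the zero-padded input at this output position is [0 / 2 / 7]. Elementwise product with the kernel and sum: 0·-2 + 2·1 + 7·-1.
Output[0,1]: The receptive field on the zero-padded input at this output position is [0 / 12 / 6]. Elementwise product with the kernel and sum: 0·-2 + 12·1 + 6·-1.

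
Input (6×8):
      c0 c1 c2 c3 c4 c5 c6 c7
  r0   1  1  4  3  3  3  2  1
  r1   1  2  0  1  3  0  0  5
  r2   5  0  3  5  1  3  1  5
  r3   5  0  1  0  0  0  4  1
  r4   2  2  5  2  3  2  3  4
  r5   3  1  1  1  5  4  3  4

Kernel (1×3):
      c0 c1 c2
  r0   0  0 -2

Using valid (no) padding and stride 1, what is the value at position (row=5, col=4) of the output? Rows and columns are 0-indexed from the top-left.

-6

The receptive field on the input at this output position is [5 4 3]. Elementwise product with the kernel and sum: 3·-2.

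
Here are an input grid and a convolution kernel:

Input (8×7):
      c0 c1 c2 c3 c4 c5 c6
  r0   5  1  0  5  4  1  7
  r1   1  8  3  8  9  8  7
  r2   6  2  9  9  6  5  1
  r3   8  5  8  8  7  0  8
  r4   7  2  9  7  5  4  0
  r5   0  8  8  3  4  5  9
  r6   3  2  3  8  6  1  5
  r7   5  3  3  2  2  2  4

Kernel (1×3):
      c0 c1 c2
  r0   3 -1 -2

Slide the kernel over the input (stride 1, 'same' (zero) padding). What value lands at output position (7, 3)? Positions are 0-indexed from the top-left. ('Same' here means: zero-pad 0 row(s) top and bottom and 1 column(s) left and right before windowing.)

The receptive field on the zero-padded input at this output position is [3 2 2]. Elementwise product with the kernel and sum: 3·3 + 2·-1 + 2·-2.

3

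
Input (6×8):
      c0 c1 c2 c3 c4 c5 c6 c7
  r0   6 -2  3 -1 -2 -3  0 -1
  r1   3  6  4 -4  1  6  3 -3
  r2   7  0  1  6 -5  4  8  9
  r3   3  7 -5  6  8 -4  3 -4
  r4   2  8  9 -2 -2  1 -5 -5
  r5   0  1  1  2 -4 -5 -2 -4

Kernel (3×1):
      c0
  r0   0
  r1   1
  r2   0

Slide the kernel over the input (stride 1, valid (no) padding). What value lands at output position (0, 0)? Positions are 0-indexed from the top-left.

3

The receptive field on the input at this output position is [6 / 3 / 7]. Elementwise product with the kernel and sum: 3·1.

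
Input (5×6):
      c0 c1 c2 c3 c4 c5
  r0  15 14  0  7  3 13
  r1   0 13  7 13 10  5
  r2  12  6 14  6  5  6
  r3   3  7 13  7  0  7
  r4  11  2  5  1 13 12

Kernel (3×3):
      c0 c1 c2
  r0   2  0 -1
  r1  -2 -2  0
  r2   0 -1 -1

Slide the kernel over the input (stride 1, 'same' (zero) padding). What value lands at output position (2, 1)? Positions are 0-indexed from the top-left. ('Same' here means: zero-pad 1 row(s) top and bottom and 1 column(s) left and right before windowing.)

The receptive field on the zero-padded input at this output position is [0 13 7 / 12 6 14 / 3 7 13]. Elementwise product with the kernel and sum: 0·2 + 7·-1 + 12·-2 + 6·-2 + 7·-1 + 13·-1.

-63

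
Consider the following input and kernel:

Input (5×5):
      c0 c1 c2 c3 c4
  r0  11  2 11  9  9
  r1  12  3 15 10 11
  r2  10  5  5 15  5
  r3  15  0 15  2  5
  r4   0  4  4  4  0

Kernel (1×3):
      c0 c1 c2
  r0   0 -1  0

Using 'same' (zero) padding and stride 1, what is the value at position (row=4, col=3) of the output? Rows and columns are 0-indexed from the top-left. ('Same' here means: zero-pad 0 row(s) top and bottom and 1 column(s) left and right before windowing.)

The receptive field on the zero-padded input at this output position is [4 4 0]. Elementwise product with the kernel and sum: 4·-1.

-4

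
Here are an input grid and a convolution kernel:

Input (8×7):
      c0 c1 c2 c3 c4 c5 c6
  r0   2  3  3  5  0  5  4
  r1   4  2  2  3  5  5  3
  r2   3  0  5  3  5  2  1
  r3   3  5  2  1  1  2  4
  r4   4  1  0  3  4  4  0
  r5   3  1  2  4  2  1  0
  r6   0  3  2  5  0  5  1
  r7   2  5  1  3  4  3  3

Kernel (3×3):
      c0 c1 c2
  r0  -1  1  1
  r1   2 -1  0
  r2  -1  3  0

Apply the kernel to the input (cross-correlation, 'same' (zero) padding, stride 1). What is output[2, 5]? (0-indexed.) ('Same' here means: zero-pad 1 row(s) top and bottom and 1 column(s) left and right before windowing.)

The receptive field on the zero-padded input at this output position is [5 5 3 / 5 2 1 / 1 2 4]. Elementwise product with the kernel and sum: 5·-1 + 5·1 + 3·1 + 5·2 + 2·-1 + 1·-1 + 2·3.

16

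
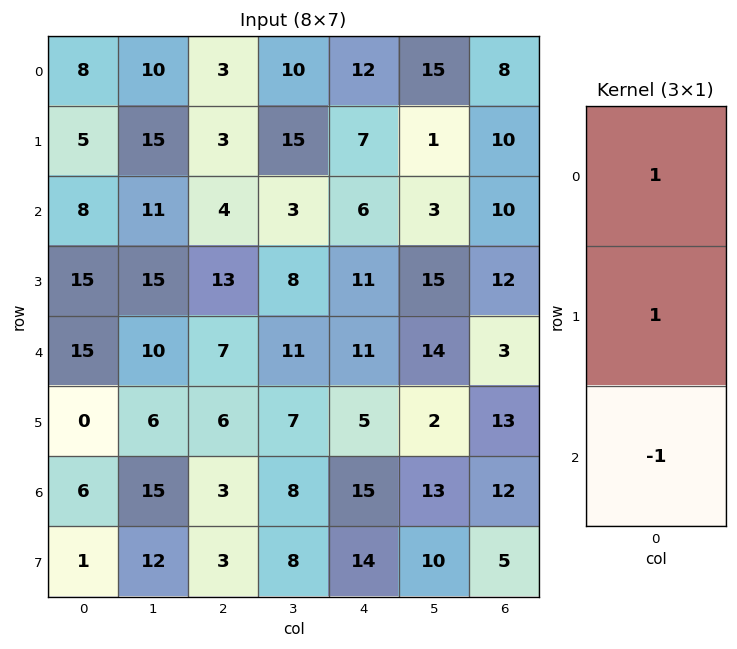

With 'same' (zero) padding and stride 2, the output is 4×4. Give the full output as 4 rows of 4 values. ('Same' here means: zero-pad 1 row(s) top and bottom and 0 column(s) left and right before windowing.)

3 0 5 -2
-2 -6 2 8
30 14 17 2
5 6 6 20

Output[0,0]: The receptive field on the zero-padded input at this output position is [0 / 8 / 5]. Elementwise product with the kernel and sum: 0·1 + 8·1 + 5·-1.
Output[0,1]: The receptive field on the zero-padded input at this output position is [0 / 3 / 3]. Elementwise product with the kernel and sum: 0·1 + 3·1 + 3·-1.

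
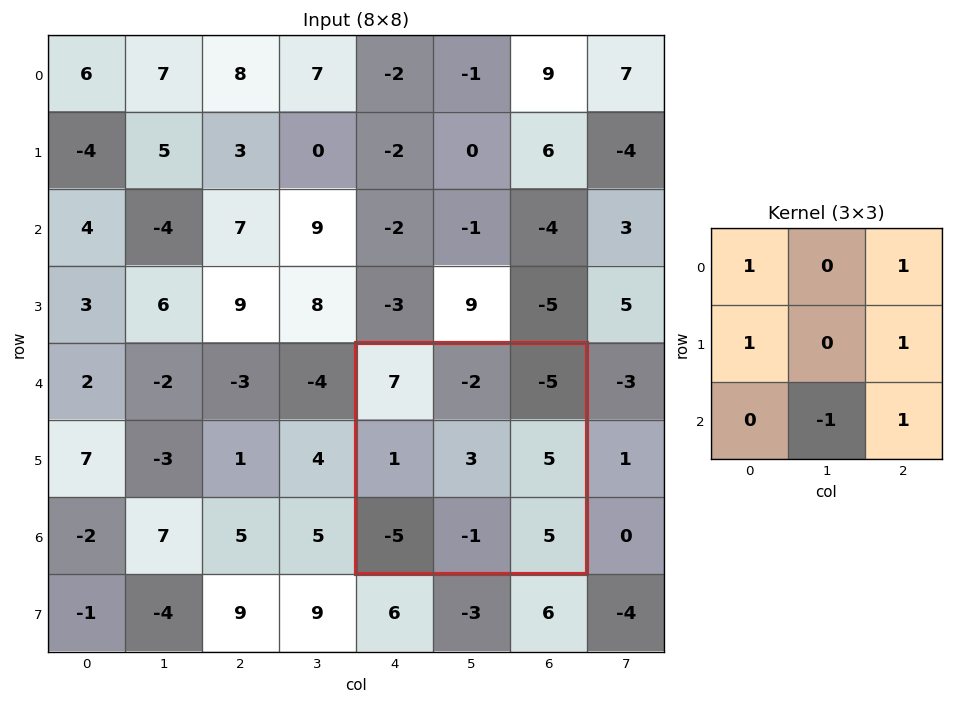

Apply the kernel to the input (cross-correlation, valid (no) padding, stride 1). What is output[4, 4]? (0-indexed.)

14

The receptive field on the input at this output position is [7 -2 -5 / 1 3 5 / -5 -1 5]. Elementwise product with the kernel and sum: 7·1 + -5·1 + 1·1 + 5·1 + -1·-1 + 5·1.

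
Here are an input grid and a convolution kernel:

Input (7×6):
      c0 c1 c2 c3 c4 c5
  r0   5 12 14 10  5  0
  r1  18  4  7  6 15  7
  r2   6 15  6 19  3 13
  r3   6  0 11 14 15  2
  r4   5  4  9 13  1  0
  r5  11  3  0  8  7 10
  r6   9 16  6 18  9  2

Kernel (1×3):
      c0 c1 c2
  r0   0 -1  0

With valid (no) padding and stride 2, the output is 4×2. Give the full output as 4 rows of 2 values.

Output[0,0]: The receptive field on the input at this output position is [5 12 14]. Elementwise product with the kernel and sum: 12·-1.
Output[0,1]: The receptive field on the input at this output position is [14 10 5]. Elementwise product with the kernel and sum: 10·-1.

-12 -10
-15 -19
-4 -13
-16 -18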